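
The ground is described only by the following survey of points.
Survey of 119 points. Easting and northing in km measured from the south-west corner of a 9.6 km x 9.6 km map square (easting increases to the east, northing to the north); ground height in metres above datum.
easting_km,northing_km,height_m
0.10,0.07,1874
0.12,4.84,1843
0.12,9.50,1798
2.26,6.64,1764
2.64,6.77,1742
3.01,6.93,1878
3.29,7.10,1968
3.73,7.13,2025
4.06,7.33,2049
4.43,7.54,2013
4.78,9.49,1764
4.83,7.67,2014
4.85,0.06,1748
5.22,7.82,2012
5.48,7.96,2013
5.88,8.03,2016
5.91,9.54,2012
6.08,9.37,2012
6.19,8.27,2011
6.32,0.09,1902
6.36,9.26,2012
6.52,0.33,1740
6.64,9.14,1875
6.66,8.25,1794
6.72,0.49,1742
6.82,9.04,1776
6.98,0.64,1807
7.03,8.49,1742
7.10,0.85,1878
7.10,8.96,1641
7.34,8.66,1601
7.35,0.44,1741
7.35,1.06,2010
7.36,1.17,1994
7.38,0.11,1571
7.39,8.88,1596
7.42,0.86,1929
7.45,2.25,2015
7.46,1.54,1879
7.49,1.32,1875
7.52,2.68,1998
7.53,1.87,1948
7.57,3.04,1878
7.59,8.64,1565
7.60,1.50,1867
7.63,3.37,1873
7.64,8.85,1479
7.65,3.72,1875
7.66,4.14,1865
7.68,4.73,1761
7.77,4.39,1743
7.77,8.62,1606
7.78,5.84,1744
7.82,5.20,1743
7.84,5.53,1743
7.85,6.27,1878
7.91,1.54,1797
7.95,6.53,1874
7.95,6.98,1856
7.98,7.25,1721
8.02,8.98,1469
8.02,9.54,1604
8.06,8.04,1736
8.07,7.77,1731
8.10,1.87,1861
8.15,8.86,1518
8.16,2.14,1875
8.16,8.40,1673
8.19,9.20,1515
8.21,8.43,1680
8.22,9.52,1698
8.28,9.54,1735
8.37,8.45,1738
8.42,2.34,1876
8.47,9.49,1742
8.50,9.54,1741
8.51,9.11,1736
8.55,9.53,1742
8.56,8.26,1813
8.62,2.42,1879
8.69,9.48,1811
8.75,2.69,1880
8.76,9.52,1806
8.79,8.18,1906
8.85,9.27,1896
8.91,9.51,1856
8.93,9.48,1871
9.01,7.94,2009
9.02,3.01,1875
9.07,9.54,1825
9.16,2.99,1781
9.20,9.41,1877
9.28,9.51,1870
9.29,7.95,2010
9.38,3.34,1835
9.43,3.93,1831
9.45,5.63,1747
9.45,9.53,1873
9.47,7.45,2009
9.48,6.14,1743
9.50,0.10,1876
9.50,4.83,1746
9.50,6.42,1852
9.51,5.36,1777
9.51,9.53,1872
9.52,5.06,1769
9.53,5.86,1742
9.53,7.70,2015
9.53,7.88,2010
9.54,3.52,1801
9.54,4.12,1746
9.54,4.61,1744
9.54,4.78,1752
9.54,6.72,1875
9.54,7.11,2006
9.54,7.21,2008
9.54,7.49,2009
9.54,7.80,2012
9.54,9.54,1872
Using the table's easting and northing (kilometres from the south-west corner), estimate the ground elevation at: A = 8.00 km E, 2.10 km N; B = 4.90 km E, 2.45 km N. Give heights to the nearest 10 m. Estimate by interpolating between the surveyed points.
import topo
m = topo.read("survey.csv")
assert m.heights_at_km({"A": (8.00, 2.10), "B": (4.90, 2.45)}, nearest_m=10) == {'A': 1880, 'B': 1880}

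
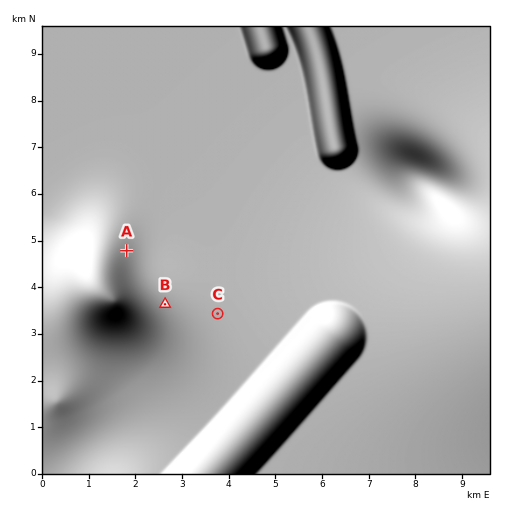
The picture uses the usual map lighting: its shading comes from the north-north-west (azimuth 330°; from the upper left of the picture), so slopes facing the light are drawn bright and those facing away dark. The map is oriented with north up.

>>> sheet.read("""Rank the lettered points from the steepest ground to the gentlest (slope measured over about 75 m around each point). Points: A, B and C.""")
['A', 'B', 'C']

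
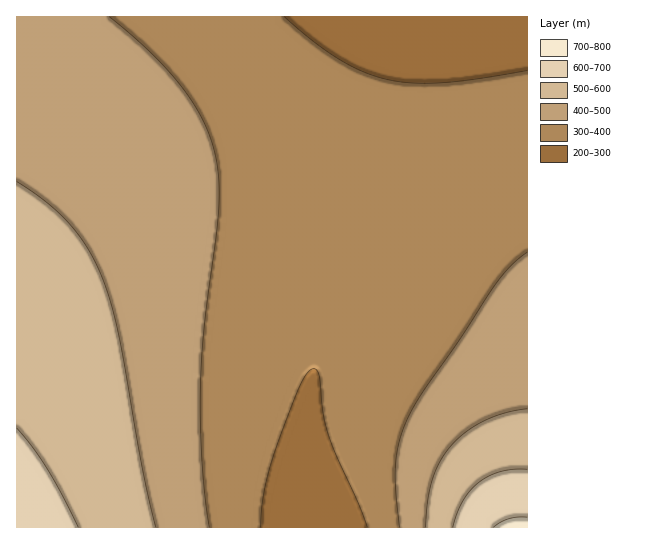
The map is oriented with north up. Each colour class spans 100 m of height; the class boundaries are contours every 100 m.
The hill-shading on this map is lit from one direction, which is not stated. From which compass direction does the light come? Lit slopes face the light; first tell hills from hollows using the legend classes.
S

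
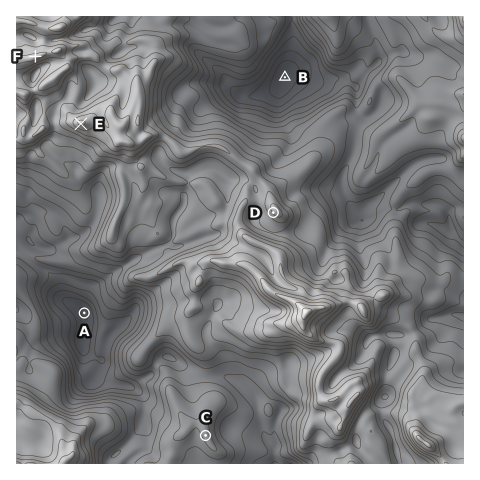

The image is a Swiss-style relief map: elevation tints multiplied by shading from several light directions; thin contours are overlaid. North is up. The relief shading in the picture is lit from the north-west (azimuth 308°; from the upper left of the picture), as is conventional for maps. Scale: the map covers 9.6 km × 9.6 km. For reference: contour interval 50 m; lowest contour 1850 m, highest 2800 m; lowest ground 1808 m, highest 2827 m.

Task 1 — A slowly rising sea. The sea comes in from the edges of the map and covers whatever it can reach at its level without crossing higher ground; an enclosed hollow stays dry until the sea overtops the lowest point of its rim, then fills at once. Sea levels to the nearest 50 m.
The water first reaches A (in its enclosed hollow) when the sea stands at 2100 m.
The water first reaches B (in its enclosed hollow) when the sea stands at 2000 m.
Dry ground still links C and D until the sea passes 2250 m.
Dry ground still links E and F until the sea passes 2500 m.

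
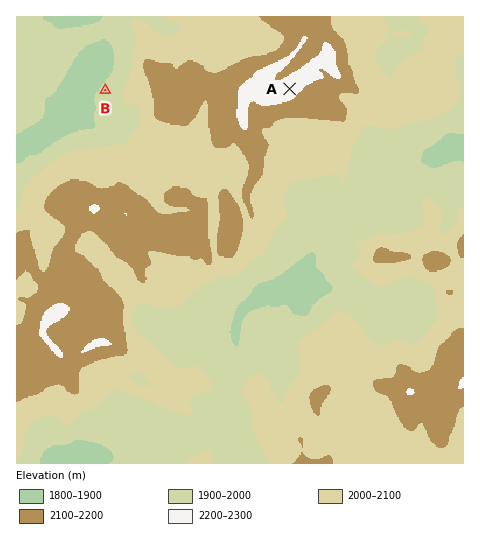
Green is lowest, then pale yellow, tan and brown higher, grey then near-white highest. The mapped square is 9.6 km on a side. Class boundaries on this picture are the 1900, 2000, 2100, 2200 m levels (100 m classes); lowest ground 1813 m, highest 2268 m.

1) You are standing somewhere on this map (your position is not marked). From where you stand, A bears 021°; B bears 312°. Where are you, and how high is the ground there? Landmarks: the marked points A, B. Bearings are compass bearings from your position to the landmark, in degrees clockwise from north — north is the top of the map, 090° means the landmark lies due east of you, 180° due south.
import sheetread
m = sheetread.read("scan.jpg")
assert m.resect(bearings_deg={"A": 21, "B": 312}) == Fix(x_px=242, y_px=213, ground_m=2100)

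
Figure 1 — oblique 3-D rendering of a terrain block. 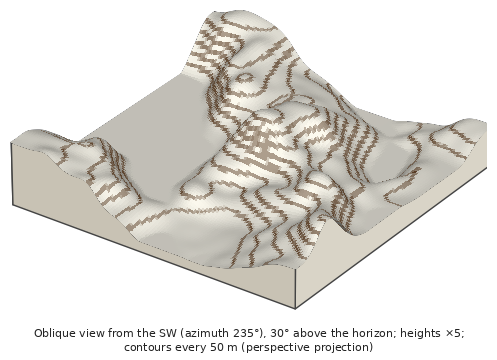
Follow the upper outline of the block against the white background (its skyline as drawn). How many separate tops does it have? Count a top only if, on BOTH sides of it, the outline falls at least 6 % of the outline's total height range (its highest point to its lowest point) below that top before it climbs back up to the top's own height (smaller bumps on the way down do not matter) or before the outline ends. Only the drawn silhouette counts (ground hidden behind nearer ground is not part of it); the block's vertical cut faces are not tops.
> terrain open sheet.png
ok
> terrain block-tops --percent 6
2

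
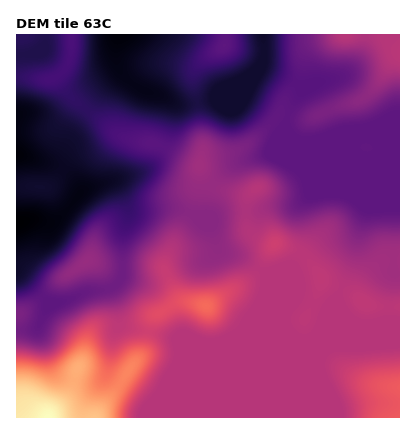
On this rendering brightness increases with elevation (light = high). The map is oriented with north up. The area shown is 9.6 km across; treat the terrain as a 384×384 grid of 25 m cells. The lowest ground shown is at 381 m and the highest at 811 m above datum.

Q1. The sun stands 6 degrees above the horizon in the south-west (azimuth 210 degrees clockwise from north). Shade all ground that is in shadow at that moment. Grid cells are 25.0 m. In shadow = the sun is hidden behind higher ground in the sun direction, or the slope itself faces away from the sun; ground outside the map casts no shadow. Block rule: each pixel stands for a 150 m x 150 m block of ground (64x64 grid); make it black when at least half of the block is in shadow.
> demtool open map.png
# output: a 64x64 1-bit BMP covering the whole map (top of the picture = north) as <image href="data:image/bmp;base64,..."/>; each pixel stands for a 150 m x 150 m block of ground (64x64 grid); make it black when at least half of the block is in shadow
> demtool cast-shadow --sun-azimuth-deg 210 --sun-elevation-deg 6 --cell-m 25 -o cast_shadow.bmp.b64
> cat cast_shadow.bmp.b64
<image width="64" height="64" href="data:image/bmp;base64,Qk0+AgAAAAAAAD4AAAAoAAAAQAAAAEAAAAABAAEAAAAAAAACAAATCwAAEwsAAAIAAAAAAAAA////AAAAAAAAAMAAAAAAAAAAAAAAAAAAAAAAAAAAAAAHAAAAAAAAAA8AAAAAAAAAPwAAAAAAAAD+AAAAAAAAAP4AAAAAAAAA/gAAAAAAAAD+BgAAAAAAAP8fAAAAAAAA/x8eAAAAAAD/Hx8AAAAAAP+PDwAAAAAAf4cAAAAAAAA/hwAAAAAAAB+aAAAAAAAAD/8AAAAAAAAH34AAAAAAAMHPgAAAAAAAwAeAA4AAAADAAYAPwAAAAGAAAB/AAAAAAAAAD+AAAAAAAAAH4AAAAAAAAABgAAAAAAAAAAAAAAAAAAAAAAAAAAABAAAAAAAAAAGAAAAAAAAAAAAAAAAAAAAAAAAADgAAAAAAAAAeAAAAAAAAAB8CAAAAAAAADw8AAAAAAAAHDwAAAAAAAAAAAAAAAAAAAAAAAAAAAAAAAAAAAAAAAHgAAAAAAAAB+AAAAAAAAAH4AAAAAAAAAPgAAAAAAAAAcAAAAAAAAAAAAAAAAAAAAAAAAAAAAAD4AAAAAAAAA/wAAAAAAAHD/gAAAAAAB+f+AAAAAAAf4/4AAAAAAD/B/gAAAAAAPwD8AAAAAAAAAHgAAAAAAAAAAAAAAAAAAAAAAAAAAAAAAAAAAAAAAAAAAAAAAAAAAAAAAAAAAAAAAAAAAAAAAAAAAAAAAAAAAAAAAAAAAAAAAAAAAAAAAAAAAAAAAA=="/>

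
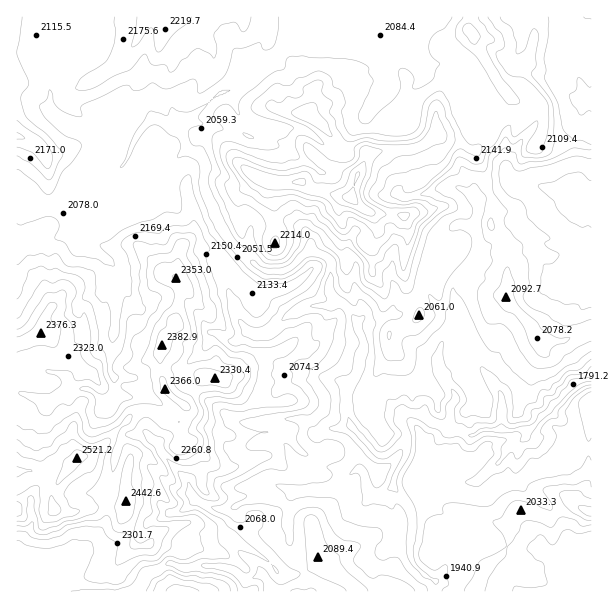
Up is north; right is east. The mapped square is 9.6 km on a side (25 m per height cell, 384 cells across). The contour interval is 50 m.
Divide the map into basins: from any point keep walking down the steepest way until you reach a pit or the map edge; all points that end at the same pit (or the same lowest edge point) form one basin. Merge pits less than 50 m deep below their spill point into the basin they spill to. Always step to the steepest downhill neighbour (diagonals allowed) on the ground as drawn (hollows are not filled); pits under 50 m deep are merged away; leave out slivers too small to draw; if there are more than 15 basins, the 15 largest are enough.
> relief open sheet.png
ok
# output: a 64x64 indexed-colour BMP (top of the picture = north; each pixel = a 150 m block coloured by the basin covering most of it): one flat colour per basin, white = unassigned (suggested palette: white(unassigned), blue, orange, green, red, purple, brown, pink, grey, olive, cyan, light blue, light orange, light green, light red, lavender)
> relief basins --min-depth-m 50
<image width="64" height="64" href="data:image/bmp;base64,Qk12CAAAAAAAAHYAAAAoAAAAQAAAAEAAAAABAAQAAAAAAAAIAAATCwAAEwsAABAAAAAAAAAA////ALR3HwAOf/8ALKAsACgn1gC9Z5QAS1aMAMJ34wB/f38AIr28AM++FwDox64AeLv/AIrfmACWmP8A1bDFABEREREREREREREVVVVVVVVVVVURERERERETMzMzMzMzERERERERERERERFVVVVVVVVVEREREREREREzMzMzMzMREREREREREREREVVVVVERVVERERERERERETMzMzMzMxERERERERERERERVVVVEREREREREREREREREzMzMzMzERERERERERERERVVVRERERERERERERERERERMzMzMzMREREREREREREVVVVRERERERERERERERERERETMzMzMxERERERERERERERERERERERERERERERERERERMzMzMzEREREREREREREREREREREREREREREREREREREzMzMzMRERERERERERERERERERERERERERERERERERETMxEzMxERERERERERERERERERERERERERERERERERERERERMxEREREREREREREREREREREREREREREREREREREREREREREREREREREREREREREREREREREREREREREREREREREREREREREREREREREREREREREREREREREREREREREREREREREREREREREREREREREREREREREREREREREREREREREREREREREREREREREREREREREREREREREREREREREREREREREREREREREREREREREREREREREREREREREREREREREREREREREREREREREREREREREREREREREREREREREREREREREREREREREREREREREREREREREREREREREREREREREREREREREREREREREREREREREREREREREREREREREREREREREREREREREREREREREREREREREREREREREREREREREREREREREREREREREREREREREREREREREREREREREREREREREREREREREREREREREREREREREREREREREREREREREREREREREREREREREREREREREREREREREREREREREREREREREREREREREREREREREREREREREREREREREREREREREREREREREREREREREREREREREREREREREREREREREREREREREREREREREREREREREREREREREREREREREREREREREREREREREREREREREREREREREREREREREREREREREREREREREREREREREREREREREREREREREREREREREREREREREREREREREREREREREREiIhEREREREREREREREREREREREREREREREREREREREiIiIhEREREREREREREREREREREREREREREREREREREiIiIiEREREREREREREREREREREREREREREREREREREiIiIiIRERERERERERERERERERERERERERERERERERESIiIiIhERERERERERERERERERERERERERERERERERESIiIiIiEREREREREREREREREREREREREREREREREREREiIiIiIRERERERERERERERERERERERERERERERERERESIiIiIhERERERERERERERERERERERERERERERERERERIiIiIiEREREREREREREREREREREREREREREREREREREiIiIiIREREREREREREREREREREREREREREREREREREiIiIiIhERERERERERERERERERERERERERERERERERESIiIiIiERERERERERERERERERERERERERERERERERESIiIiIiIRERERERERERERERERERERERERERERERERERIiIiIiIhEREREREREREREREREREREREREREREREREREiIiIiIiERERERERERERERERERERERERERERERERERESIiIiIiIRERERERERERERERERERERERERERERERERERIiIiIiIhERERERERERERERERERERERERERERERERERIiIiIiIiEREREREREREREREREREREREREREREREREREiIiIiIiIRERERERERERERERERERERERERERERERERESIiIiIiIhERERERERERERERERERERERERERERERERESIiIiIiIiEREREREREREREREREREREREREREREREREREiIiIiIiIRERERERERERERERERERERERERERERERERERIiIkRERBERERERERERERERERERERERERERERERERERESIiJEREERERERERERERERERERERERERERERERERERERIiIkREQRERERERERERERERERERERERERERERERERERESIiRERBERERERERERERERERERERERERERERERERERERIiREREEREREREREREREREREREREREREREREREREREREiREREQRERERERERERERERERERERERERERERERERERERRERERBERERERERERERERERERERERERERERERERERERFEREREERERERERERERERERERERERERERERERERERERERREREQRERERERERERERERERERERERERERERERERERERFERERBEREREREREREREREREREREREREREREREREREREUREREERERERERERERERERERERERERERERERERERERERFEREQREREREREREREREREREREREREREREREREREREREURERBERERERERERERERERERERERERERERERERERERERRERE"/>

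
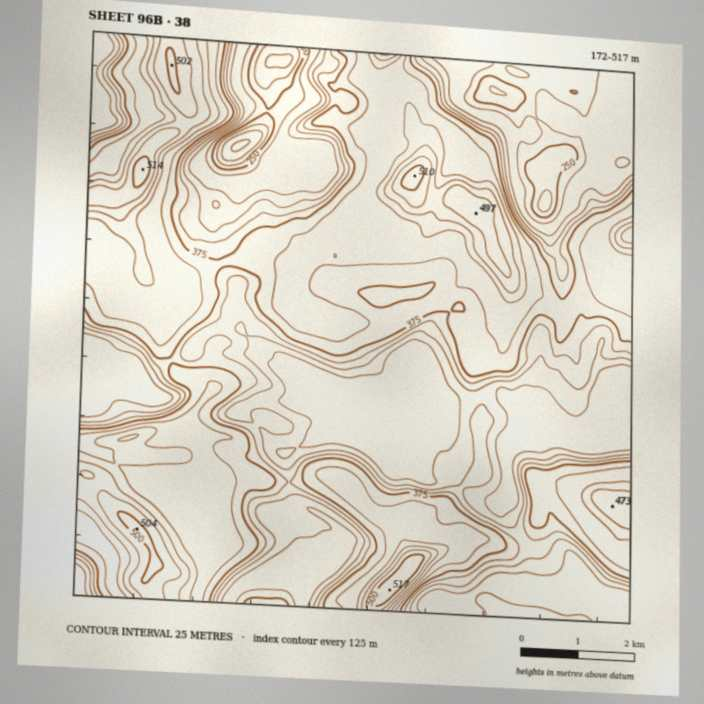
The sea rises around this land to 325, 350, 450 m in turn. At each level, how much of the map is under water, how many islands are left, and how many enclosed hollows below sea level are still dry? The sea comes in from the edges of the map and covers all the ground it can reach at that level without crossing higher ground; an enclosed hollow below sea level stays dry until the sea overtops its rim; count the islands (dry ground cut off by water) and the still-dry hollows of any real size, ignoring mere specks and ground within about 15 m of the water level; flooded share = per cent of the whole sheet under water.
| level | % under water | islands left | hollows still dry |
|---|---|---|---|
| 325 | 36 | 0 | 0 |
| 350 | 44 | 0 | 0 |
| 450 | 92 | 1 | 0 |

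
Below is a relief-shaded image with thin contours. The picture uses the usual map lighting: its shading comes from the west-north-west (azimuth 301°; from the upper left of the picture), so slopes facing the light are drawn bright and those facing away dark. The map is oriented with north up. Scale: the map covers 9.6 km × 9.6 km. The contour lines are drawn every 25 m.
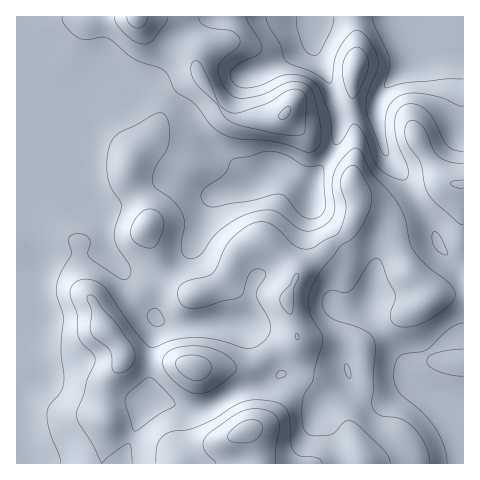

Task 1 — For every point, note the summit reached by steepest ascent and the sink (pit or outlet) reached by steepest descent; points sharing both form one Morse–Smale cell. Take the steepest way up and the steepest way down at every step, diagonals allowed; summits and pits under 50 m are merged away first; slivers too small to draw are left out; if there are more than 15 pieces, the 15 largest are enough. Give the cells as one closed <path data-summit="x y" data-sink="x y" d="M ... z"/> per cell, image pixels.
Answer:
<path data-summit="246 431" data-sink="414 17" d="M463 16l-148 1-1 30 16 34 9 29 1 13-4 22-22 34-5 15-4-6-12-10-15-8-8 2-12 8-8-1-20-19-26-20-15-24-10-10-20-13-15-6-11 1-17 10-18 4-14 13-3 4-1 55-24-12-22-21-9-4-9 1 1 326 447-1z"/><path data-summit="137 17" data-sink="414 17" d="M314 16l-297 0-1 121 18 4 22 21 22 10 3-53 6-9 11-8 18-4 17-10 11-1 15 6 20 13 10 10 15 24 26 20 20 19 8 1 12-8 8-2 15 8 12 10 4 6 5-15 22-34 4-22-1-13-9-29-16-34z"/><path data-summit="193 367" data-sink="414 17" d="M158 319l-2 1-7 41 1 39 14 1 23 8 15 0 16-7 19-12 30-8 14-8-5-12-13-19-18-15-24-5-34 2-16-1z"/>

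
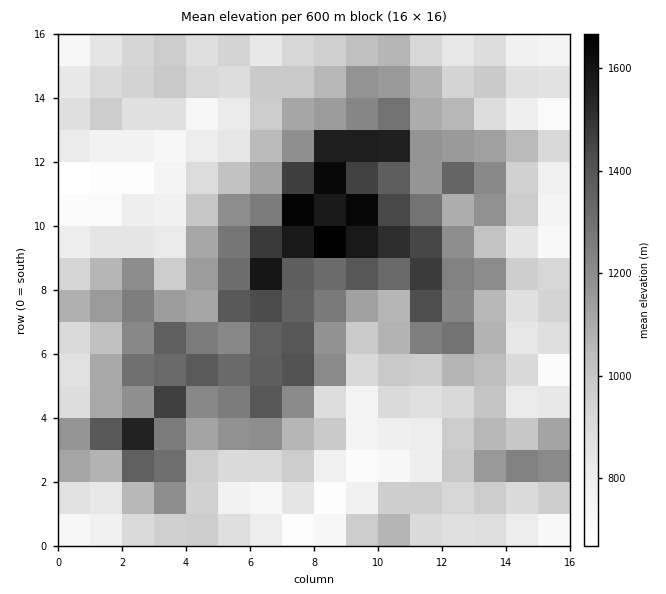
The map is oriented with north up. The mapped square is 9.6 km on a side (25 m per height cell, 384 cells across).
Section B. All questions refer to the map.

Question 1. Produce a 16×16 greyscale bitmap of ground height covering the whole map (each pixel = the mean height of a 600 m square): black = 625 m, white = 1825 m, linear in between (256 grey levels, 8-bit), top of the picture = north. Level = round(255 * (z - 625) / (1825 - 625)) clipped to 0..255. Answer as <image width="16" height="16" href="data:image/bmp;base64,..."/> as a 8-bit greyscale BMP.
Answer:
<image width="16" height="16" href="data:image/bmp;base64,Qk02BQAAAAAAADYEAAAoAAAAEAAAABAAAAABAAgAAAAAAAABAAATCwAAEwsAAAABAAAAAAAAAAAAAAEBAQACAgIAAwMDAAQEBAAFBQUABgYGAAcHBwAICAgACQkJAAoKCgALCwsADAwMAA0NDQAODg4ADw8PABAQEAAREREAEhISABMTEwAUFBQAFRUVABYWFgAXFxcAGBgYABkZGQAaGhoAGxsbABwcHAAdHR0AHh4eAB8fHwAgICAAISEhACIiIgAjIyMAJCQkACUlJQAmJiYAJycnACgoKAApKSkAKioqACsrKwAsLCwALS0tAC4uLgAvLy8AMDAwADExMQAyMjIAMzMzADQ0NAA1NTUANjY2ADc3NwA4ODgAOTk5ADo6OgA7OzsAPDw8AD09PQA+Pj4APz8/AEBAQABBQUEAQkJCAENDQwBEREQARUVFAEZGRgBHR0cASEhIAElJSQBKSkoAS0tLAExMTABNTU0ATk5OAE9PTwBQUFAAUVFRAFJSUgBTU1MAVFRUAFVVVQBWVlYAV1dXAFhYWABZWVkAWlpaAFtbWwBcXFwAXV1dAF5eXgBfX18AYGBgAGFhYQBiYmIAY2NjAGRkZABlZWUAZmZmAGdnZwBoaGgAaWlpAGpqagBra2sAbGxsAG1tbQBubm4Ab29vAHBwcABxcXEAcnJyAHNzcwB0dHQAdXV1AHZ2dgB3d3cAeHh4AHl5eQB6enoAe3t7AHx8fAB9fX0Afn5+AH9/fwCAgIAAgYGBAIKCggCDg4MAhISEAIWFhQCGhoYAh4eHAIiIiACJiYkAioqKAIuLiwCMjIwAjY2NAI6OjgCPj48AkJCQAJGRkQCSkpIAk5OTAJSUlACVlZUAlpaWAJeXlwCYmJgAmZmZAJqamgCbm5sAnJycAJ2dnQCenp4An5+fAKCgoAChoaEAoqKiAKOjowCkpKQApaWlAKampgCnp6cAqKioAKmpqQCqqqoAq6urAKysrACtra0Arq6uAK+vrwCwsLAAsbGxALKysgCzs7MAtLS0ALW1tQC2trYAt7e3ALi4uAC5ubkAurq6ALu7uwC8vLwAvb29AL6+vgC/v78AwMDAAMHBwQDCwsIAw8PDAMTExADFxcUAxsbGAMfHxwDIyMgAycnJAMrKygDLy8sAzMzMAM3NzQDOzs4Az8/PANDQ0ADR0dEA0tLSANPT0wDU1NQA1dXVANbW1gDX19cA2NjYANnZ2QDa2toA29vbANzc3ADd3d0A3t7eAN/f3wDg4OAA4eHhAOLi4gDj4+MA5OTkAOXl5QDm5uYA5+fnAOjo6ADp6ekA6urqAOvr6wDs7OwA7e3tAO7u7gDv7+8A8PDwAPHx8QDy8vIA8/PzAPT09AD19fUA9vb2APf39wD4+PgA+fn5APr6+gD7+/sA/Pz8AP39/QD+/v4A////ABYiPUdJNycOFkpePTU4KBU1LVt6RR8XMQwiSElASj1IaF+dkUk9PEkjDxgmTnGCfHSixIdqd3pdTB0kJ0pcT2k5Z3iyfoejezkdPTY+USotNWeQlaKVnqd8PkxJXlg+ET1Wfp2HfpykdktfhY1fLjhhb4ZuaaKrmolsXqt/XDZDQl16SW+SzZ6UpJa1gntIQCcwMStni7bL3cu+r3hSMBUPECYhUHqI2svYrY5jd0kbCQwNGztUarPXsZ50mH1FIikgHxcnL1p4xsjGdHBsWj03SjU2GStKaG9/jmRdOCQRLD1ETD46TE1cdXFeQks1MxYxQUo3Qy0/R1VdQC06Ih0="/>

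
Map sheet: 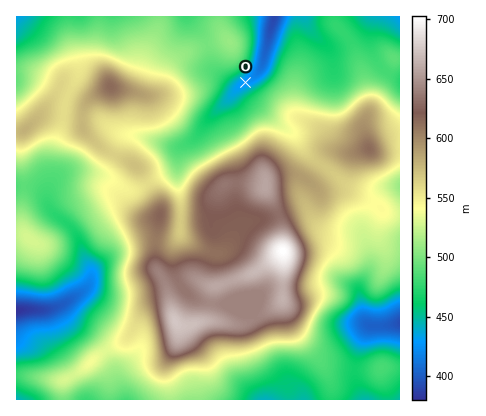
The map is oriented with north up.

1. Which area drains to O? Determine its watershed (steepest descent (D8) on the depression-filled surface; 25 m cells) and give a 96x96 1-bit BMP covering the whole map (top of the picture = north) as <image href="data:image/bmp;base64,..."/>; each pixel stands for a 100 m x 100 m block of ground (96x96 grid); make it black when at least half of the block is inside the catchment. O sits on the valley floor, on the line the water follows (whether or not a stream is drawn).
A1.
<image width="96" height="96" href="data:image/bmp;base64,Qk2+BAAAAAAAAD4AAAAoAAAAYAAAAGAAAAABAAEAAAAAAIAEAAATCwAAEwsAAAIAAAAAAAAA////AAAAAAAAAAAAAAAAAAAAAAAAAAAAAAAAAAAAAAAAAAAAAAAAAAAAAAAAAAAAAAAAAAAAAAAAAAAAAAAAAAAAAAAAAAAAAAAAAAAAAAAAAAAAAAAAAAAAAAAAAAAAAAAAAAAAAAAAAAAAAAAAAAAAAAAAAAAAAAAAAAAAAAAAAAAAAAAAAAAAAAAAAAAAAAAAAAAAAAAAAAAAAAAAAAAAAAAAAAAAAAAAAAAAAAAAAAAAAAAAAAAAAAAAAAAAAAAAAAAAAAAAAAAAAAAAAAAAAAAAAAAAAAAAAAAAAAAAAAAAAGAAAAAAAAAAAAAAAP4AAAAAAAAAAAAAAf+AAAAAAAAAAAAAAf+AAAAAAAAAAAAAAf+AAAAAAAAAAAAAAf+AAAAAAAAAAAAAA/+AAAAAAAAAAAAAA/+AAAAAAAAAAAAAA/+AAAAAAAAAAAAAA/+AAAAAAAAAAAAAB//AAAAAAAAAAAAAB//4AAAAAAAAAAAAD///AAAAAAAAAAAAD///4AAAAAAAAAAAH///+AAAAAAAAAAAH////AAAAAAAAAAAH////gAAAAAAAAAAH////wAAAAAAAAAAH////4AAAAAAAAAAH////8AAAAAAAAAAH////8AAAAAAAAAAH////8AAAAAAAAAAH////8AAAAAAAAAAH////8AAAAAAAAAAH////8AAAAAAAAAAH////8AAAAAAAAAAD////8AAAAAAAAAAD////8AAAAAAAAAAD////8AAAAAAAAAAD////4AAAAAAAAAAD////4AAAAAAAAAAD////wAAAAAAAAAAH////gAAAAAAAAAAH////gAAAAAAAAAAP////AAAAAAAAAAAf////AAAAAAAAAAAf////gAAAAAAAAAA/////gCAAAAAAAAB///////AAAAAAAAB///////gAAAAAAAD///////wAAAAAAAP///////wAAAAAAA////////4AAAAAAD////////8AAAAAAP/////////AAAAAAf////////+AAAAAA/////////8AAAAAB/////////4AAAAAD/////////wAAAAAH/////////gAAAAAH/////////AAAAAAP///////8+AAAAAAP///////4AAAAAAAH///////wAAAAAAAH///////gAAAAAAAH///////AAAAAAAAD//////+AAAAAAAAB//////8AAAAAAAAA/+H///4AAAAAAAAAPAD///wAAAAAAAAAAAB///gAAAAAAAAAAAA///gAAAAAAAAAAAA///AAAAAAAAAAAAA//+AAAAAAAAAAAAA//8AAAAAAAAAAAAAf/8AAAAAAAAAAAAAP/8AAAAAAAAAAAAAH/8AAAAAAAAAAAAAD/8AAAAAAAAAAAAAA/8AAAAAAAAAAAAAAH8AAAAAAAAAAAAAAAYAAAAAAAAAAAAAAAAAAAAAAAAAAAAAAAAAAAAAAAAAAAAAAAAAAAAAAAAAAAAAAAAAAAAAAAAAAAAAAAAAAAAAAAAAAAAAAAAAAAAAAA="/>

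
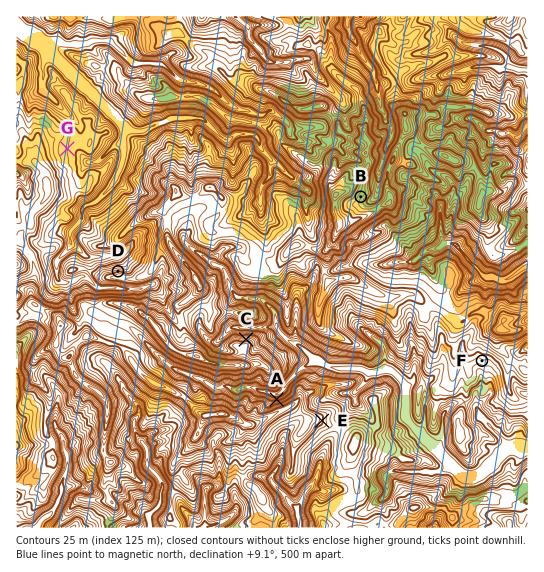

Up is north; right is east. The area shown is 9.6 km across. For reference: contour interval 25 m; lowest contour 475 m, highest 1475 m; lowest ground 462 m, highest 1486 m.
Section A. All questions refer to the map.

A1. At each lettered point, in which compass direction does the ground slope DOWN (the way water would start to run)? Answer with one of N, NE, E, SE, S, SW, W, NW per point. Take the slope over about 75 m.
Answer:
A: N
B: SE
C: N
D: N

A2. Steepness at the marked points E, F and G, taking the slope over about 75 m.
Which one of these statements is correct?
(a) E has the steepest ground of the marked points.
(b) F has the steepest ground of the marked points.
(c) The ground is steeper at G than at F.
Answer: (a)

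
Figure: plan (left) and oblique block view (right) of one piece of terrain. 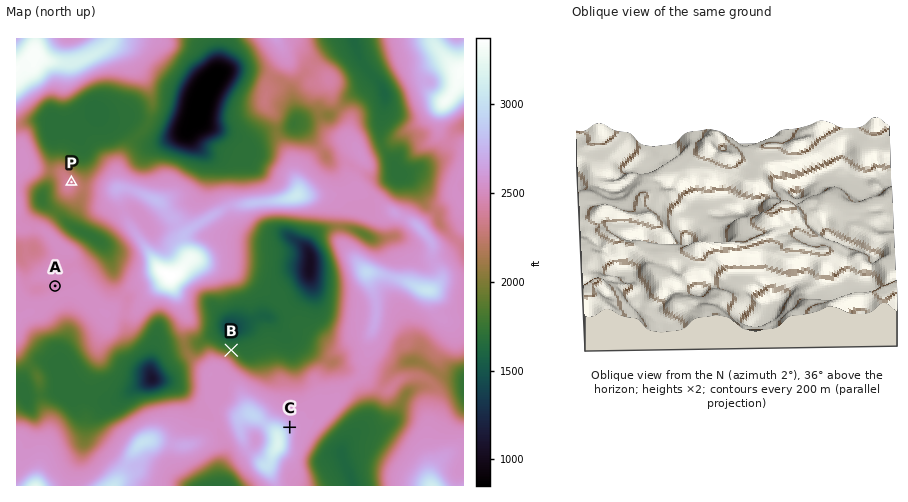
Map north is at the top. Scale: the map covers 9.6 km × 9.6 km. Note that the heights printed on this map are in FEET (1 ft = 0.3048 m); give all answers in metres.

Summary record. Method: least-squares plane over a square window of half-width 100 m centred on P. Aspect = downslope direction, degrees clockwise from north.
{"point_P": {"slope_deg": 10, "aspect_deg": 52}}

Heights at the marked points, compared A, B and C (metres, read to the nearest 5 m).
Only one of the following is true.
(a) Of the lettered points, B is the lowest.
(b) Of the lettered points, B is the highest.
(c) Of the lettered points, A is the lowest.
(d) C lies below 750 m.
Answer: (a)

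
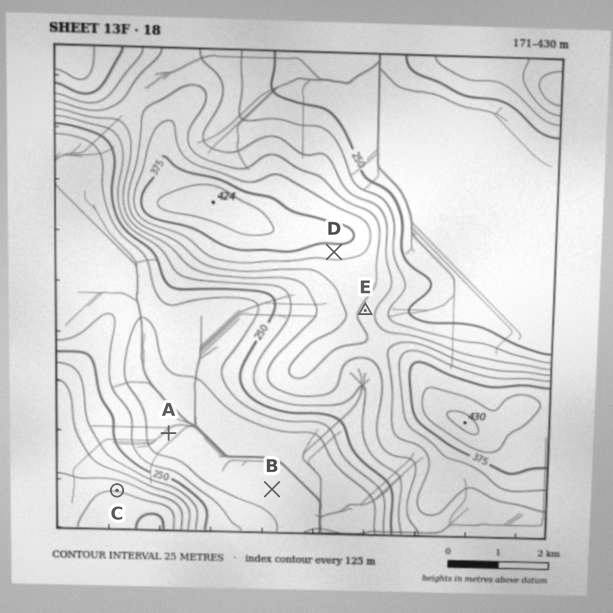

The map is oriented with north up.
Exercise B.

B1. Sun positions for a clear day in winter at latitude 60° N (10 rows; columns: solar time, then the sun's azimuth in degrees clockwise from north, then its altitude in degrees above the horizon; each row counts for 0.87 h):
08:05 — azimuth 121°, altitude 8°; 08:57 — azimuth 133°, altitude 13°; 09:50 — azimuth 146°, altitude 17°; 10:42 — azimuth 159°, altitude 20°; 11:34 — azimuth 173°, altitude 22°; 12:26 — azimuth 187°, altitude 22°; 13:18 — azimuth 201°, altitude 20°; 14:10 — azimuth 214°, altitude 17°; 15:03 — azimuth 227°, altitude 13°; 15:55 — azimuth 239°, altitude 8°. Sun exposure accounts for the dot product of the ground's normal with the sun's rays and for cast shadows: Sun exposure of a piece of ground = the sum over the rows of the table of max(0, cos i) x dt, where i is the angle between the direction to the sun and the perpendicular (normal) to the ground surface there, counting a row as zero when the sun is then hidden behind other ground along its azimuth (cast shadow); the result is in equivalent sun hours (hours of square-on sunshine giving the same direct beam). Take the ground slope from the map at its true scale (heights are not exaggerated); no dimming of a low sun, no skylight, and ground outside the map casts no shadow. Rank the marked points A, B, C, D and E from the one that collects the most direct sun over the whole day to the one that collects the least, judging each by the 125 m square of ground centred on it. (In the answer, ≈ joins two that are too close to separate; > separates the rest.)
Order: D > E ≈ A ≈ B > C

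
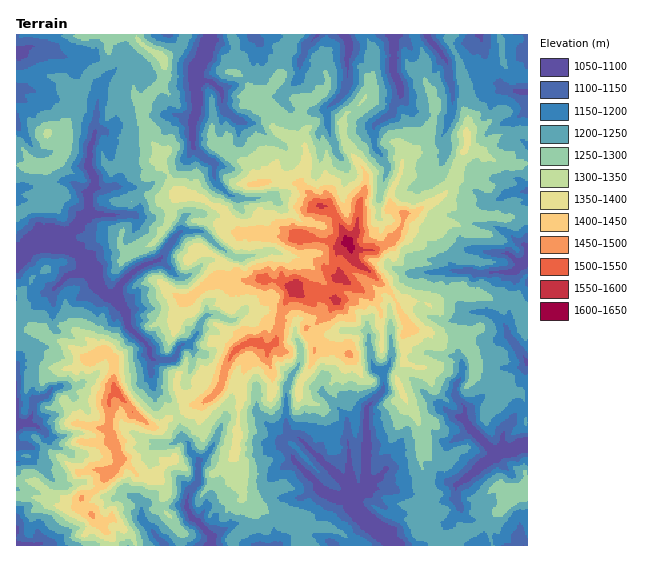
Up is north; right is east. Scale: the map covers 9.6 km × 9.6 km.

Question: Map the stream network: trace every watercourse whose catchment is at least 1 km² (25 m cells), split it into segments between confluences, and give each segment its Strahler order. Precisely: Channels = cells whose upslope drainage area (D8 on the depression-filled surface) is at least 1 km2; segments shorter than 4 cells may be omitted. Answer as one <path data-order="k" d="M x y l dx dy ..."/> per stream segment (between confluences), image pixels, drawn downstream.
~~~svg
<path data-order="1" d="M23 545l-6 0"/><path data-order="1" d="M142 515l0 5 11 11 2 5 10 9"/><path data-order="3" d="M354 505l39 39 0 1"/><path data-order="2" d="M349 499l5 6"/><path data-order="1" d="M455 496l0-8 2-3 4-4 4-1 6-7 2 0 9-9 8-4 5-5 0-2 3-1"/><path data-order="2" d="M365 491l-11 9 0 5"/><path data-order="1" d="M369 487l-4 4"/><path data-order="2" d="M347 485l0 3 2 1 0 10"/><path data-order="2" d="M198 463l0 18-1 3-8 8 0 4-2 1 0 12 4 8 3 3 4 1 13 15 0 5-1 2 0 2 1 0"/><path data-order="2" d="M498 452l3 0 1-1 9 0 10-6 5 0 1-1"/><path data-order="1" d="M282 445l11 11 1 4 27 27 2 4 14 6 10 0 2 2"/><path data-order="1" d="M162 444l11 0 6-5 6 0 4 4 0 8 9 8 0 4"/><path data-order="1" d="M214 443l-4 8-12 12"/><path data-order="1" d="M349 443l0 36-2 1 0 5"/><path data-order="1" d="M43 431l-8-6-12-1"/><path data-order="2" d="M23 424l-4 0-2 3"/><path data-order="1" d="M61 387l-8 1-8 9-6 0-6 4 0 14-6 8-2 0-2 1"/><path data-order="1" d="M455 385l0 11 2 3 8 8 0 8-2 1 0 4 6 5 0 2 24 24 5 1"/><path data-order="2" d="M383 375l0 14-1 3-15 15-1 2 0 79-1 3"/><path data-order="1" d="M151 371l-1-2 1-10"/><path data-order="1" d="M295 371l-4 4-1 6-4 7 0 40 1 1 0 3 2 3 2 1 6 0 21 21 1 0 0 2 24 24 4 2"/><path data-order="1" d="M385 371l-2 1 0 3"/><path data-order="2" d="M151 359l-2-7 0-5-20-20-2-3 0-5-1-2 0-5-15-16"/><path data-order="1" d="M367 332l2 1 0 12 1 2 0 5 1 1 0 10 2 1 0 3 4 4 2 0 4 4"/><path data-order="1" d="M238 317l-3 3-8 0-10-5-8 0-3 1-7 8-2 11-3 4-5 5-6 0-2 1-7 14-3 1-18 0-2-1"/><path data-order="1" d="M487 312l8 4 11 11 1 2 0 6 15 18 1 4 4 6"/><path data-order="2" d="M111 296l-2 0-10-8-4-8 0-3-2-4 0-4-2-2-6-7"/><path data-order="1" d="M57 287l12-12 10-2 4-4 0-2 2-2 0-5"/><path data-order="1" d="M438 272l4 0 1-1 28 0 4 2 15 0 1-1 22 0 9-8 5-1"/><path data-order="2" d="M85 260l0-1-10-10-5-2-8-2-5-2-23 0"/><path data-order="1" d="M278 253l-4-2-5 0-7 2-4 0-5 3-18 1-17-10-15-15-2-1-19 0-8 6-15 23-9 3-1 1-3 0-13 8-14 13-2 8-3 3-3 0"/><path data-order="3" d="M34 243l-4 1-11 11-2 1"/><path data-order="2" d="M89 215l-8 6-10 11-2 1-8 0-7 3-11 0-9 7"/><path data-order="1" d="M101 215l-12 0"/><path data-order="1" d="M274 196l-8 0-1 1-7 0-1 2-18 0-1-2-9-2-12-12-3-6 0-13-3-3-6-2-12-12 0-26 4-9 0-32"/><path data-order="1" d="M387 168l-1-4-4-4 0-4-1-3-7-8 0-20 4-4 11-5 4-4 2-9 6-6 0-10-7-12 0-40"/><path data-order="1" d="M445 153l1-1 0-5-5-6 0-4 2-2 4-8 2-8 2-4 0-6 2-1 0-20-2-1 0-4-2-4 0-10-2-1 0-5-5-7-1-4-14-15 0-2"/><path data-order="1" d="M330 135l-1-2 0-12-3-6 0-6 17-16 3-5 0-4 1-1 0-27 2-1 0-14-4-6"/><path data-order="2" d="M95 132l-1 1 0 6-1 1 0 3-3 4 0 10-1 2 0 9 4 5 0 3 1 1 0 8-5 8 0 22"/><path data-order="1" d="M102 131l-5 0-2 1"/><path data-order="1" d="M238 120l-5-3-10-9-1-3 0-12-1-2-8-8-3-2-12 0-1-1"/><path data-order="1" d="M102 84l-4 4 1 11-2 4-2 29"/><path data-order="2" d="M197 80l0-11 8-13 0-4 2-5 0-4 2-2 1-6"/><path data-order="1" d="M301 60l4-7 0-6 13-12"/><path data-order="1" d="M37 47l-8 0-6 4-5 0-1 1"/>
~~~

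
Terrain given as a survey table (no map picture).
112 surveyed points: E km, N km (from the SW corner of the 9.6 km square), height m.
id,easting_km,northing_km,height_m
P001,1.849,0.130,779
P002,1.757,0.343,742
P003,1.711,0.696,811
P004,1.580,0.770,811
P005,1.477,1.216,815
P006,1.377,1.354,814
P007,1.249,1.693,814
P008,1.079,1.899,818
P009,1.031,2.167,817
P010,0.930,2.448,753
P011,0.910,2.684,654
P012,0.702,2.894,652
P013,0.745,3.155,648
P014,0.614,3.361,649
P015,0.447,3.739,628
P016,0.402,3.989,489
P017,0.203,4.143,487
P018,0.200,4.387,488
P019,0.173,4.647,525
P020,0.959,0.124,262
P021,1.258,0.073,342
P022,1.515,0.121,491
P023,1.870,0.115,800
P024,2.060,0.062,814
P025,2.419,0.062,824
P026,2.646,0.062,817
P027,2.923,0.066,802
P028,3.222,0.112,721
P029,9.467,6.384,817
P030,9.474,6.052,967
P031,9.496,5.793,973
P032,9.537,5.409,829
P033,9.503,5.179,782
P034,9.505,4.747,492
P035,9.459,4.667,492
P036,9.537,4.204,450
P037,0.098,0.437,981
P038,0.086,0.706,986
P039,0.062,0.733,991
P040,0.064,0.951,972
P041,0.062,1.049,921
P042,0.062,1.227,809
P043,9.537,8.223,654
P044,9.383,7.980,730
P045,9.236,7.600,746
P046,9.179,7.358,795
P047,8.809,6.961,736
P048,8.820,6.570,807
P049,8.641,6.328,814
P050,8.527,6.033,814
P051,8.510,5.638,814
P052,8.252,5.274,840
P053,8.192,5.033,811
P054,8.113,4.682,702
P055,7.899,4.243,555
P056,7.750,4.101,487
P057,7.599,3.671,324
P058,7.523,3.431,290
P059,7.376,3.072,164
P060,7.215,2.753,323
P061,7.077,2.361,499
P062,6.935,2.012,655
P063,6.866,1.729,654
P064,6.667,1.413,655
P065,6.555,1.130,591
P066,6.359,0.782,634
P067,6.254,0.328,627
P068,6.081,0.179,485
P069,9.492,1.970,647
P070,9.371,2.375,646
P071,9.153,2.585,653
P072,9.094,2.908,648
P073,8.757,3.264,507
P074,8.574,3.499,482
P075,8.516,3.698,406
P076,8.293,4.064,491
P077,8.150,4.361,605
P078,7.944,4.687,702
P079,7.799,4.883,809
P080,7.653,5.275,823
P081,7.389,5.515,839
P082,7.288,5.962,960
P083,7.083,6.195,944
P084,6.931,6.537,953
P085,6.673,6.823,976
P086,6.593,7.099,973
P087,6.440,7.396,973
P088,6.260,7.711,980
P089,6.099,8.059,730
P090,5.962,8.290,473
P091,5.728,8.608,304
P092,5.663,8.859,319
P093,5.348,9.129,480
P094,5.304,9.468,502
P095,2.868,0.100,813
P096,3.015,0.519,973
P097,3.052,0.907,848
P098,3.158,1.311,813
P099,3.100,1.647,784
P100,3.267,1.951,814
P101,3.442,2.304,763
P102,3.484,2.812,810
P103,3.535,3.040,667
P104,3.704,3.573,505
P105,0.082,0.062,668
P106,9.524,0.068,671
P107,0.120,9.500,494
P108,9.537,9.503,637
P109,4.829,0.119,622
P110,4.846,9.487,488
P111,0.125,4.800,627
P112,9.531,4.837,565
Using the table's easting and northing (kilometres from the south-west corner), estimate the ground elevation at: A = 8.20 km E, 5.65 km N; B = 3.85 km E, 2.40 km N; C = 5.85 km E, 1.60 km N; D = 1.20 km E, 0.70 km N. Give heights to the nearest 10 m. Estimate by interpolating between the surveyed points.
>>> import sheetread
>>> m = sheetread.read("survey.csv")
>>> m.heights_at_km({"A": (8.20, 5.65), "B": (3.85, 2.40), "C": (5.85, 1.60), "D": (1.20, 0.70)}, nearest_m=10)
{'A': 970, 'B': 810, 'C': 740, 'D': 650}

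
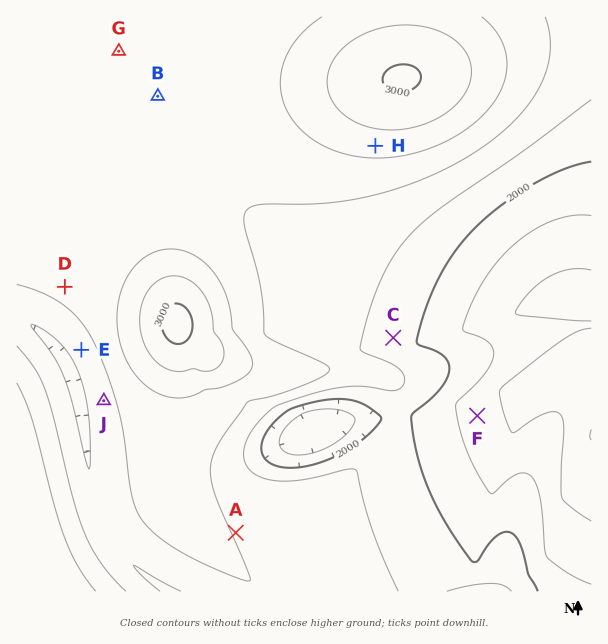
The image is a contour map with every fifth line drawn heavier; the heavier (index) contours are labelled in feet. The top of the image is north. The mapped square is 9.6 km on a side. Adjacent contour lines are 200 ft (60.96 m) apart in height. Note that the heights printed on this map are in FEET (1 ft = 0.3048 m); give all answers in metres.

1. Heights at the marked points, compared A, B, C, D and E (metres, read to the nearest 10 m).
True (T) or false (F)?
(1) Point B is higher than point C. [T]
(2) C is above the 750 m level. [F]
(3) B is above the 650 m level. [T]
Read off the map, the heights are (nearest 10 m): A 730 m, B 740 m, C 640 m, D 760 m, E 700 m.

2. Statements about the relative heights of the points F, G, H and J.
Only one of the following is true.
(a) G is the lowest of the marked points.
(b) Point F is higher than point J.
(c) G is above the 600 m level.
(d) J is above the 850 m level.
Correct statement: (c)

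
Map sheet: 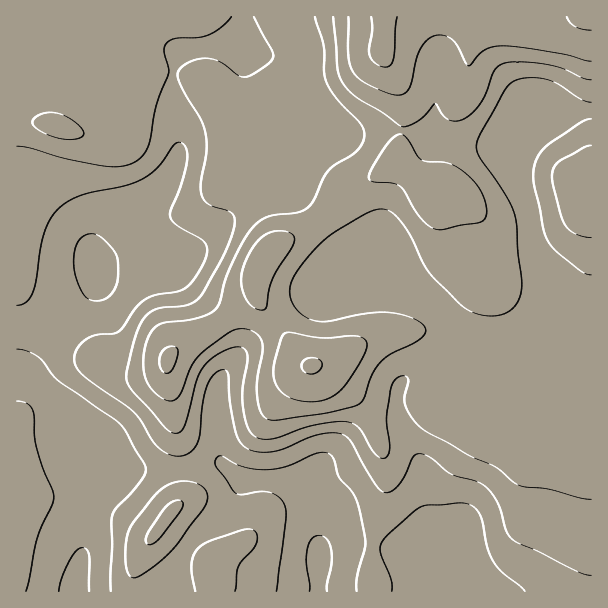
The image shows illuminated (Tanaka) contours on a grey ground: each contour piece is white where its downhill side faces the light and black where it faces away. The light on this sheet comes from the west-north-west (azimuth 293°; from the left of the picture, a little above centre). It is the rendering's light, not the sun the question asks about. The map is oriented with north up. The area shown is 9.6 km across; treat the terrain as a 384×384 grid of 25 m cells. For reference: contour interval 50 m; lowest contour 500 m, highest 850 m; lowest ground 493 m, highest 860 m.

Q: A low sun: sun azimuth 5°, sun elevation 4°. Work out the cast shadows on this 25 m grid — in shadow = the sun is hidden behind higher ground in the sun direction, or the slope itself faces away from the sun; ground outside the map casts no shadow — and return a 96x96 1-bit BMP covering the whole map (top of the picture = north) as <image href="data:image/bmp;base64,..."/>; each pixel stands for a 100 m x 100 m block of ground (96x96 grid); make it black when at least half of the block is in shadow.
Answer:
<image width="96" height="96" href="data:image/bmp;base64,Qk2+BAAAAAAAAD4AAAAoAAAAYAAAAGAAAAABAAEAAAAAAIAEAAATCwAAEwsAAAIAAAAAAAAA////AAAAAAAAAA/AAA/4AAAAP/gAAB/AAA/4AAAAf/4AAB/gAB/8AAA4f/8AAB/gAB/8AA/+//8AAA/gAB/8AB/+//8AAA/gAB/+AD////8AAAfwAB/+AD////gAAAPwAD//AD//f+AAAAH4AD//GD//f4AAAAB8AD///D//vgAAGAB8AD///z//gAAAGAA+AH///z//gAAAAAAfAP///z//wAAAAAAPA////z//wAAAAAACB////j//4AAAAA4AB////j//4AAAAB8AB////j//8AAAAD+AD////j///8AAAH/AD////j///8AAAH/wD////j///gAAAP/8H////j//4AAAAf///////D//wAAAB///////+H//wAAAD///////8H//AAAAH///////8H/8AAAAP//7////4H/wAAAAP//j////4H/AAAAAP//n////4H+AAAAAf//n////4HwAAAAAf///+H//wAAAAAAAf///+D//wAAAAAAA////+D//wAAAAAAA////+B//hwAAAAAA/////B//D4AAAAAB///v/B/+P8AAAAAB/wfP/gfgf+AAAAAA/gMP/gAAf+AAAAAA+AAP/wAAf/AAAAAAAAAP/wAAP/gAAAAAAAAH/4AAH/wDAADAAAAH/4AAD/wHgADAAAAD/8AAA/gPwADgAAAA/8AAAAAfwADgAAAAP8AAAAAf4ADAAAAAD8AAAAAf4AAAAAAAD8AAAAA/4AAAAAAAB4AAAAA/8AAAAAAAAwAAAAA/4A4AAAAAAAAAAAA/4B4AAAAAAAAAAAAHgD8AAAAAAAAAABgAAH8AAAAAAA4AADwAAH8AAAAAAB8AADwAAH8AAAAAAB+AAHwAAP8AfgAAAB/AAHwAAP8B/4B8AA/4AP4AAP8B/8D+AAf/AP4AAP8D/+H/AAH///8AAP8D/+P/gAB///+AAPwH/+P/wAA///+AAHgH//H/wAAf///AAAAH//AP4AAP///AAAAH//AD4AAH///AAAAH//gB4AAD///AAAAP//wA4AAB//kAAAAf//wAYAAA/8AAAAA///4AIAAAP4AAAAD///4AAAAAHwAAAAD///8AAAAABgAAAAD///8AAAAAAAAAAAD///8AAAAAAAAAAAD///8AAAAAwAAA+AD///8AAAAD8AAB/AD///AAAAAH+AAT/wD/+AAAAAAH/gA//8D/wAAMAAAP/wB///j/AAAcAAAP/4B///4AAAAcAAAf/8B///4AAAAcAAAf/8B///4AAAAIAAAf/8B///8AAAAAAAAf/+B///8AAAAAAAAf/8A///8AAAAAAAAf/8Af//8AAAAAAAAf/4AD//8AAAAAAAAf/4AD//8AAAAAAAAP/wAD//8AAAAAAAAH/gID//8AAAAAAAAB+AcD//8AAAAAAAAAAAcD//8AAAAAAAAAAA8H//8AAAAAAAAAAA8D//8AAAAAAAAAAAcD//8AAAAAAAAAAAAB//8AAAAAAAAAAAAA4AEAAAAAAAAAAAAAAAAAAAAAAAAAAAAAAAA="/>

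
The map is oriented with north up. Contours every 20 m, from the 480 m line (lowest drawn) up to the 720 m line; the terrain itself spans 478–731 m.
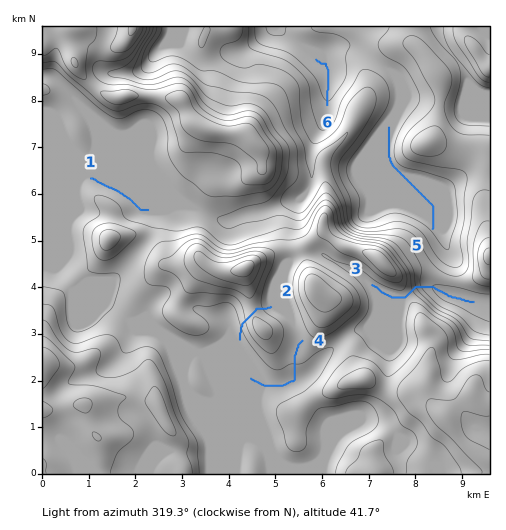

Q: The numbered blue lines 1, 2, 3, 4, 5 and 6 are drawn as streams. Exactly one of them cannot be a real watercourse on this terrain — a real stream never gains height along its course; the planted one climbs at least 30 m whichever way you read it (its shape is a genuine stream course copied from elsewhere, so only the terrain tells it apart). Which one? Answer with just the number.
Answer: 2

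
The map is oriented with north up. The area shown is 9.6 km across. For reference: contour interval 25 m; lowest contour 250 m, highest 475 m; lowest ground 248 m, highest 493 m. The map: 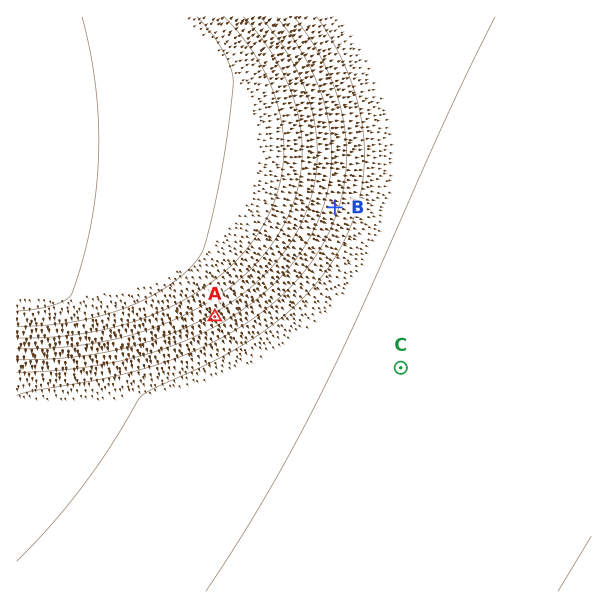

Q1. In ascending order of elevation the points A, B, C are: C B A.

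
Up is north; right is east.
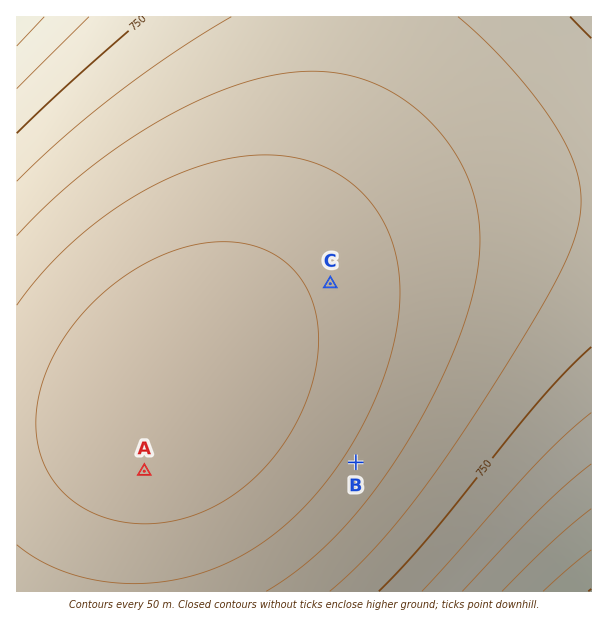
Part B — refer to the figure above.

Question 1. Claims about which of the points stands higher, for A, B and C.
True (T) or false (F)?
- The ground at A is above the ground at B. T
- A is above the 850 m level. T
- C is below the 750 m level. F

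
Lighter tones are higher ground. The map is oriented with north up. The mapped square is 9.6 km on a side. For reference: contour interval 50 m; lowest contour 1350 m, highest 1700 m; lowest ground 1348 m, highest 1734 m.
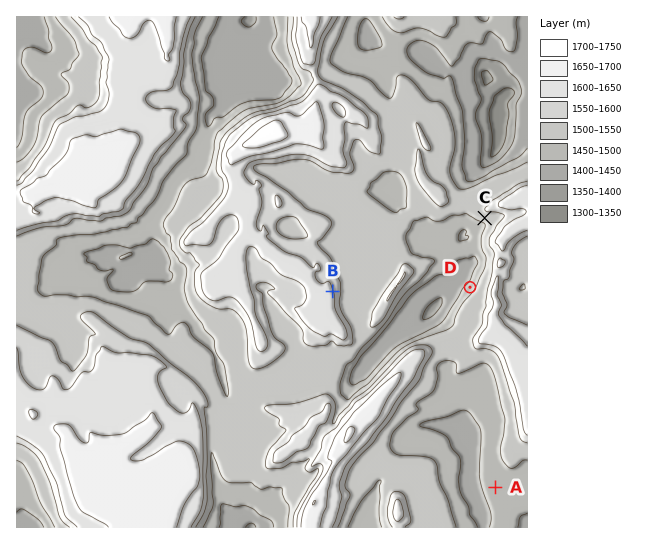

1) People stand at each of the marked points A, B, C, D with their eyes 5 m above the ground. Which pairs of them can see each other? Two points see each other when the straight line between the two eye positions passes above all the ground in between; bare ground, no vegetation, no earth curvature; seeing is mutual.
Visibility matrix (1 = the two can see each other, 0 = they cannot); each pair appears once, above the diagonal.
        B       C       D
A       0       0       0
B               1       0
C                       1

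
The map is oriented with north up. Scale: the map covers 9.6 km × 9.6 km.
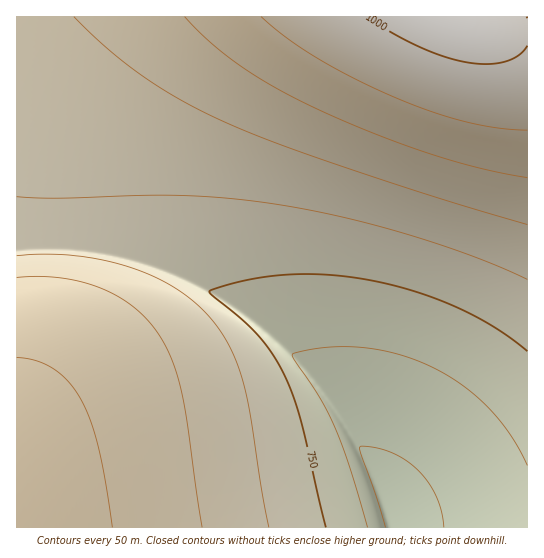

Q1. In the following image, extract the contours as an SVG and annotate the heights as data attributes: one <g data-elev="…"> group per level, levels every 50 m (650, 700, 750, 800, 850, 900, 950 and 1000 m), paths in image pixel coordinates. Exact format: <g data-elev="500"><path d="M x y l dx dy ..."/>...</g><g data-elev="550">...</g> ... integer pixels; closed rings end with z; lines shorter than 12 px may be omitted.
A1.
<g data-elev="650"><path d="M385 527l-9-32-15-42-2-4 2-3 14 2 16 4 14 8 13 10 11 13 7 14 5 14 3 16"/></g><g data-elev="700"><path d="M368 527l-18-59-13-37-16-32-27-40-2-4 2-2 33-6 36 1 35 6 33 13 31 18 26 22 22 27 17 31"/></g><g data-elev="750"><path d="M326 527l-25-107-8-25-9-21-12-20-14-19-18-17-29-24-1-3 37-11 40-5 42 0 42 5 44 12 43 16 37 20 32 23"/></g><g data-elev="800"><path d="M269 527l-8-38-11-76-8-34-6-18-8-18-10-16-11-13-16-15-19-13-21-11-25-9-27-7-29-4-29-1-24 2"/><path d="M17 197l40 1 85-3 43 1 48 3 49 6 63 13 66 17 64 22 52 22"/></g><g data-elev="850"><path d="M202 527l-15-106-6-32-11-34-15-26-12-14-14-12-15-9-17-7-19-6-20-3-20-2-21 1"/><path d="M74 17l34 32 34 26 37 24 42 21 50 21 71 25 97 32 88 27"/></g><g data-elev="900"><path d="M112 527l-7-48-7-33-8-27-9-20-12-17-16-13-17-8-19-4"/><path d="M185 17l25 25 31 24 34 21 41 22 57 24 57 21 51 14 46 10"/></g><g data-elev="950"><path d="M261 17l26 21 30 20 37 20 41 20 36 14 35 10 32 6 29 2"/></g><g data-elev="1000"><path d="M366 17l26 16 26 13 25 10 23 6 21 2 18-2 14-7 8-9"/></g>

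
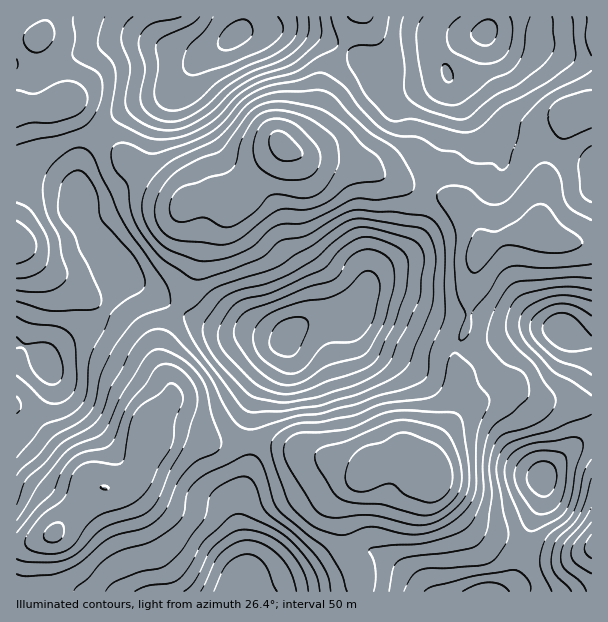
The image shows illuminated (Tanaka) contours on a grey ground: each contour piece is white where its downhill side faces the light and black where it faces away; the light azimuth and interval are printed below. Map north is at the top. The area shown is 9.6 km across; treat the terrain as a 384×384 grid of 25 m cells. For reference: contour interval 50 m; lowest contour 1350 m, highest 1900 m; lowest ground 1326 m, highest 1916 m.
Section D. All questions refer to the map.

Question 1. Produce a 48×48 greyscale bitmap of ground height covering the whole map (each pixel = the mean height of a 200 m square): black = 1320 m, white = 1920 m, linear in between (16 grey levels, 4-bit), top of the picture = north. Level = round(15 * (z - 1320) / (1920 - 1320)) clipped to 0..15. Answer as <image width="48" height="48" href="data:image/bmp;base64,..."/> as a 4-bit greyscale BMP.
<image width="48" height="48" href="data:image/bmp;base64,Qk32BAAAAAAAAHYAAAAoAAAAMAAAADAAAAABAAQAAAAAAIAEAAATCwAAEwsAABAAAAAAAAAAAAAAABEREQAiIiIAMzMzAERERABVVVUAZmZmAHd3dwCIiIgAmZmZAKqqqgC7u7sAzMzMAN3d3QDu7u4A////AJmZmId2ZmVTIRESNFZ4mIdlVEQzNEVniKqpmYh3d2ZUMhEiNFaImYdmVVVURFVoibu7qZiId3dlMiIjNWeJmId2ZmZmVVZ4mszMy6mIiIdlQyIzRniZiIiId3d2ZVZ4q83d3LqZmIh2VERFZ4mZmZmZmIh3ZVVnmrzd3MuqqZiHZVVWeJqqqqqrqpiHZURWeavN3czLupmHdmZ3mau7u7vMy6mHZUM0aJq83d3cy6mHdmZ4mrvMzMzd3cqXZDIjV4mrzd3dzKmHd2d5qrzN3d3e7tuXVDIjV4mrzd3dzLqYh3eJq7zd7u3u7tuXUyEjRniavMzM3LqpmIiJu8zd7u7u7tuXVCIjRmeJq7vM3cuqmZiavMzd3u7u7cuXZDMzRVZ4maq83duqqZmau8zM3d7u3cuYZlVERVZneJq83dy6qZiJqqu7vM3dzLuod3ZlVWVWZ4ms3dy6mYeIiZmaq7zMu7upiId2ZmVVVnirzdy6mHdmZ3eImaqqqrqpmIh3ZlVERXiavMy6mHZVVVZneImZmqqpmYh3ZlQzRWiaq8y6h2VDM0RVZneImaqpmYh2ZUMzRWeJq7updlQyIjNERWZ4iaqZmIdlVDMzRWeImqqXZUMhESMzNFZ3iamZiHZURDMzRWZ4mZmGVDIRARIiI0ZniZmYh2VDM0REVVZ3iYh2VDIRABIiIkVniZqYdlQyM0VVVVZneId2VDIhEREREjRmeJqYdlQzNFZmZmZmd3d2ZUMyIREREjRWeJqZh2VERWZ2ZmZmZnd3ZlREMyIiEiRWeJqph3ZlZoh3dmVVZneId2ZlVDMyIiNFeJqqmIh3d5iHdmVVZ3iJiId2ZVRDIiNFeJq6mZmZmamHdlVVZ4mZmZiHdmVDMjNFaJu7qqqqqqqXZlVWeJqqqqmYh3ZUM0RVaJu7u7u7u6mHZVVniau7u7qZiIdlVFVmeJq7u7u7u6mHZVZnmrzMzMuqmZh3Zmd3iaq7u7y7qph2VVZ4m8zMzdy7qqqYiIiImaqqqru6qYh2VVZ4m8zczd3MvMuqmZmZmqqpmquqmIh2VWeImrzMzd3Mzdy7qqqpmqqZmaqqmIh2ZWeJmqvMzN3d3d3Lu7qpmZmZiZqpmIh3ZniJmaq7zM3e7u3My7qpmZmIiJqpmIiHd3iZiJmqu83v/+3Mu6qZmIiIiJmZmIiIh4iIh3iJq83v/u3MuqmZiIiIiJmZmZmZiIh3ZmZnibzu7tzLqYiId3d4iImaqqqqmYd2VURWeKvd3Mu6mHd3ZmZniImqqqqqqphlVDM0V4q7u7qph3ZmVVVmd4iaq6qqqph1QzIzRXiaqqqZh2ZlRERVZniJmpmZqZh2UzIiNFZ4iJmId2ZlQzRFVWd4iYmZmYh2VDIiIjRWZ4iHd3ZlQzRERVZneJmZiIdmVDIhESI0Vnd3d3ZlQzMzNFVmeJqpiHdlQzIhEREiNFZ3d3ZUQzMiNFVmeJqpmHdlRDMyEQESI1Z3iHZUQzIiI1VmeJmpiHdmVURDIRESI1Z4iIZVRDMiI0VmeA=="/>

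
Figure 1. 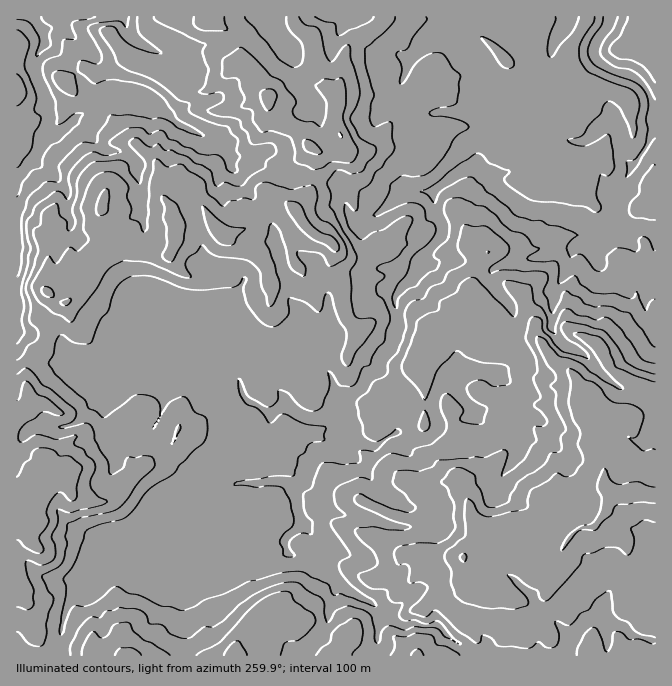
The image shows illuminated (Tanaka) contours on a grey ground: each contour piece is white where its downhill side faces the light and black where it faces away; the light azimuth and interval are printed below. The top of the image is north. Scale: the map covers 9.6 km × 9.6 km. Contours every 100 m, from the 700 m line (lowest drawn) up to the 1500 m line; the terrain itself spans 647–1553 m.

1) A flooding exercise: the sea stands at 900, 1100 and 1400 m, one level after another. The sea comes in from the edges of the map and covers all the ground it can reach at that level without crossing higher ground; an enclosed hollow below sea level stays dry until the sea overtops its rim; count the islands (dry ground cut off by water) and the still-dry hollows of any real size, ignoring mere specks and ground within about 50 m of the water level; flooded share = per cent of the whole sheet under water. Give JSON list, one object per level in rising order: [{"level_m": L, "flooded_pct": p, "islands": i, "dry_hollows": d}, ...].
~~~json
[{"level_m": 900, "flooded_pct": 17, "islands": 0, "dry_hollows": 0}, {"level_m": 1100, "flooded_pct": 51, "islands": 0, "dry_hollows": 0}, {"level_m": 1400, "flooded_pct": 93, "islands": 0, "dry_hollows": 0}]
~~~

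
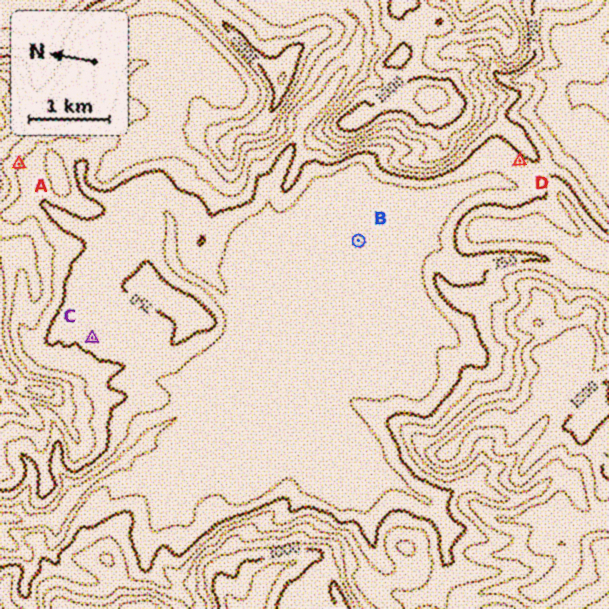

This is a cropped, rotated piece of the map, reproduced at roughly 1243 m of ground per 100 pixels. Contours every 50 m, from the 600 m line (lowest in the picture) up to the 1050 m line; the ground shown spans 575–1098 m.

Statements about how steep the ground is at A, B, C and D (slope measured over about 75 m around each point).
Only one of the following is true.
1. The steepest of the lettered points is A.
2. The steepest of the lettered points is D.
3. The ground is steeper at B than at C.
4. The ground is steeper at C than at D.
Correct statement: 1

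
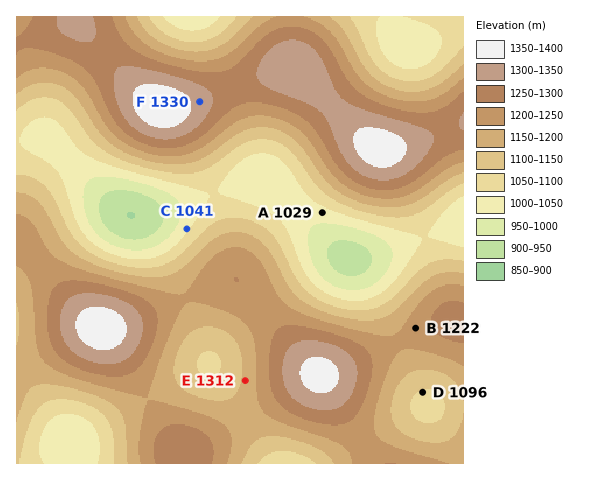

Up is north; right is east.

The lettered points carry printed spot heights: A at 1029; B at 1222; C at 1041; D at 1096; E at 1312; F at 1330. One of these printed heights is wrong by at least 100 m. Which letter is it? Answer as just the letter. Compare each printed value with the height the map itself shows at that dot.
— E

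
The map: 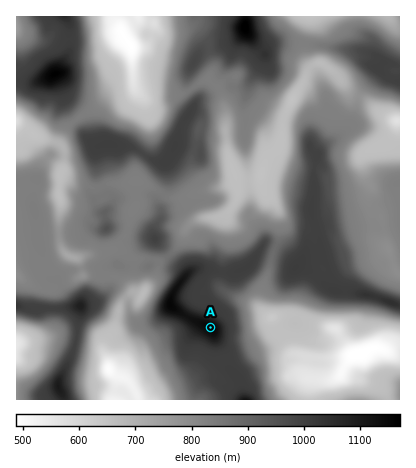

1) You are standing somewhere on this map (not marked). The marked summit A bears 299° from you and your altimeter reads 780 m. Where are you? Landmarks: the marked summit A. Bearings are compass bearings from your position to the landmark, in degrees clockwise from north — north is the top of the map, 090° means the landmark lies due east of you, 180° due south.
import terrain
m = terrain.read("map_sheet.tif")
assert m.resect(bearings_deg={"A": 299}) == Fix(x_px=265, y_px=358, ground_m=780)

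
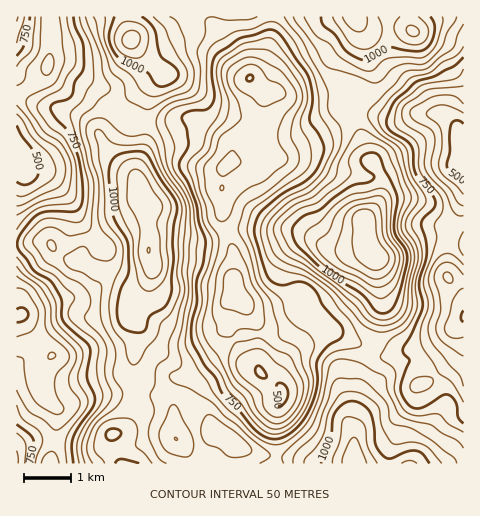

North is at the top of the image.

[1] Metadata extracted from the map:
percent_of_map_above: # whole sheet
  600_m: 86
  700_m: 70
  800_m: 53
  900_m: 31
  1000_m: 14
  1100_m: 4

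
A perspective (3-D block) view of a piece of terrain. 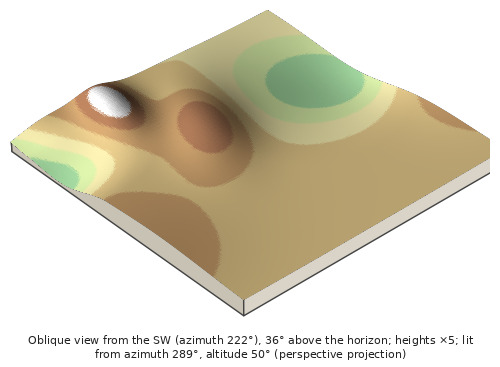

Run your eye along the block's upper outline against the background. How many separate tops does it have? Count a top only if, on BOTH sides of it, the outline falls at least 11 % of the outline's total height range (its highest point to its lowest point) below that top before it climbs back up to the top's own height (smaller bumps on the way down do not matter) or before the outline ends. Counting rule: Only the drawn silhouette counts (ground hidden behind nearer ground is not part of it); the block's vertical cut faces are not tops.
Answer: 1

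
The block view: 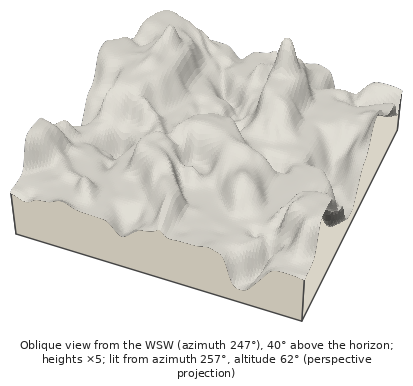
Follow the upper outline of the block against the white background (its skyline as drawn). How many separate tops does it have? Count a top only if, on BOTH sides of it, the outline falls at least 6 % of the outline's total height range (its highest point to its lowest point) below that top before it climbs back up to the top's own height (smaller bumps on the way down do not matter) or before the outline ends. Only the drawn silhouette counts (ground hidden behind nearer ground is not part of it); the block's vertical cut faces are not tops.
2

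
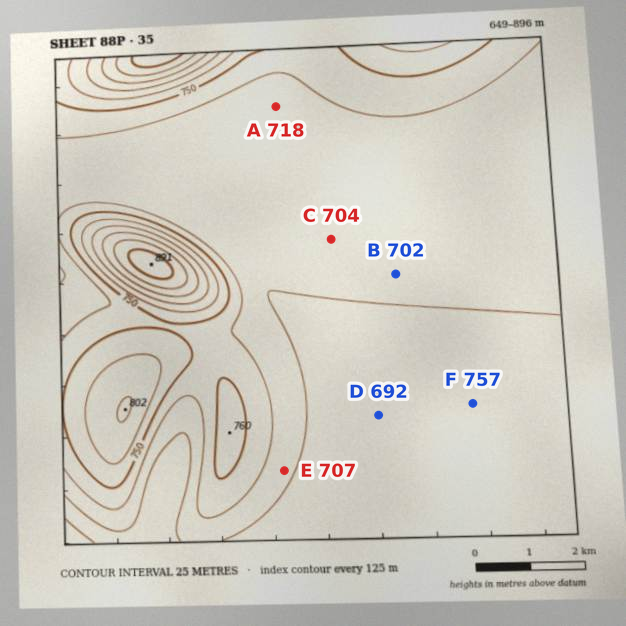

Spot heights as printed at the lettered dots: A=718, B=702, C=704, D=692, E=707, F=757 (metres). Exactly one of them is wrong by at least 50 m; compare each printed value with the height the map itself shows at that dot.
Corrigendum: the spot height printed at F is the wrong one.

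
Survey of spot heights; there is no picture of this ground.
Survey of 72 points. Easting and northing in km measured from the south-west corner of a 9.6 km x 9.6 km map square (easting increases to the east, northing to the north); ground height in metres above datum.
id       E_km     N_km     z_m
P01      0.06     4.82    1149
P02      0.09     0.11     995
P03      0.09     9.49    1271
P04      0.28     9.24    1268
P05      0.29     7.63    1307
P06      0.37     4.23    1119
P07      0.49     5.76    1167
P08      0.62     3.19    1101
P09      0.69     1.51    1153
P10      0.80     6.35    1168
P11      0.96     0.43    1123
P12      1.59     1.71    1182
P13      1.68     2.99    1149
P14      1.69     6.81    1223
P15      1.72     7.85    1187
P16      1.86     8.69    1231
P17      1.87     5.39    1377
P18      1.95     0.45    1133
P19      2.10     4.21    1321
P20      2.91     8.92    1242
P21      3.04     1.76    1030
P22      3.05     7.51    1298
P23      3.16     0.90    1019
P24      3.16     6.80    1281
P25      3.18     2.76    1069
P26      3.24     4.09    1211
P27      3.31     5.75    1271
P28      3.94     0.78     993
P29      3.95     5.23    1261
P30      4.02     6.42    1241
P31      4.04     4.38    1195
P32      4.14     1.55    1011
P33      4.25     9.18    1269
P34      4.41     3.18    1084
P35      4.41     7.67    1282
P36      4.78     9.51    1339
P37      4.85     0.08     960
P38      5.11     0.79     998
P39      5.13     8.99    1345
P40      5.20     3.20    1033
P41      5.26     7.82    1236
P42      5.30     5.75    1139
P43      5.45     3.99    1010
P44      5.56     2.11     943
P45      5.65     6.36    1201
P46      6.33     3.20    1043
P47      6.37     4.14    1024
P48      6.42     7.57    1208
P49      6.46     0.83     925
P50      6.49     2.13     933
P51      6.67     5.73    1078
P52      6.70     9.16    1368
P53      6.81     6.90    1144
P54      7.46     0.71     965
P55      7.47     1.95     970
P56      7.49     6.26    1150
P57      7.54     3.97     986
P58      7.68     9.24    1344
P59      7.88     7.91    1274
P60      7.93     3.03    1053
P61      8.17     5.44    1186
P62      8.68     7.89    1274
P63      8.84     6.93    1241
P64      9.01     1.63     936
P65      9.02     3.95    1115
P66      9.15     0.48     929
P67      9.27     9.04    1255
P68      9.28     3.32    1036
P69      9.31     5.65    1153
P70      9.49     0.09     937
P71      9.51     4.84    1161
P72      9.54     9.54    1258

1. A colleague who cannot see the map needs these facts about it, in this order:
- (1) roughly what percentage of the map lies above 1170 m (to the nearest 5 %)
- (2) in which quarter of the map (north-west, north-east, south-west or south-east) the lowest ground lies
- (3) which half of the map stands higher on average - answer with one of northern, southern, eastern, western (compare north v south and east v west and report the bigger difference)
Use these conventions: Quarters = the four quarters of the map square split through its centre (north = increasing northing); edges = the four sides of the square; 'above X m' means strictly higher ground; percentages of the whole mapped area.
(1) Ground above 1170 m makes up about 45 % of the sheet.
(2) Look to the south-east quarter for the lowest ground.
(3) The northern half stands higher on average than the southern half.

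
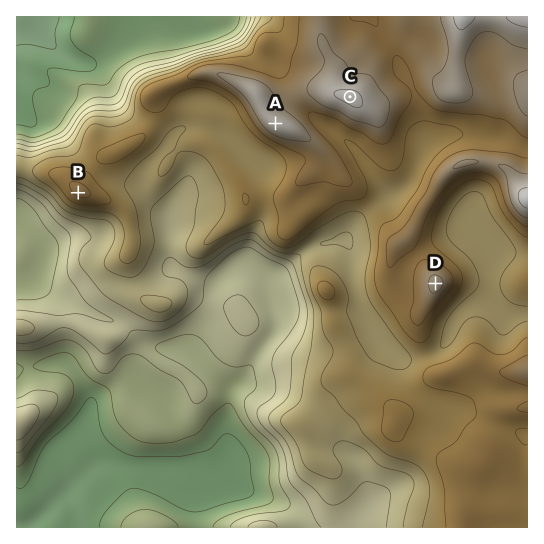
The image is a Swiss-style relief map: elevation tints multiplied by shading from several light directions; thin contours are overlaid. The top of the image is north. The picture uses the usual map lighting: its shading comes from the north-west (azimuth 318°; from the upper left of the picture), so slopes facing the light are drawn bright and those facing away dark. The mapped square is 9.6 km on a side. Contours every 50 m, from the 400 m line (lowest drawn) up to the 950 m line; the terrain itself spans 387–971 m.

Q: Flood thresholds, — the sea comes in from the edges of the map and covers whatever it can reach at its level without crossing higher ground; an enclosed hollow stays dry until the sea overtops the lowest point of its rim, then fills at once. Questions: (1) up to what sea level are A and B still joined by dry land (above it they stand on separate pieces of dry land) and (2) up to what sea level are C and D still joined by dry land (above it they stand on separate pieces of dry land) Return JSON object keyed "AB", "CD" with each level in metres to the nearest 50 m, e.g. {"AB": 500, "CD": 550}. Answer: {"AB": 800, "CD": 850}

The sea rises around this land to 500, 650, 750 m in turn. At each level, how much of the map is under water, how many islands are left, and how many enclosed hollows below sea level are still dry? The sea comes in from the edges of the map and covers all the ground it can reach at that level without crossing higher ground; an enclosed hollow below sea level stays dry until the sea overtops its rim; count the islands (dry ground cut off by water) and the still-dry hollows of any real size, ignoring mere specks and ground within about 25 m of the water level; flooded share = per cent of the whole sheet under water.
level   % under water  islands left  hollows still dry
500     15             0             0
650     36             0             0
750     54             0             0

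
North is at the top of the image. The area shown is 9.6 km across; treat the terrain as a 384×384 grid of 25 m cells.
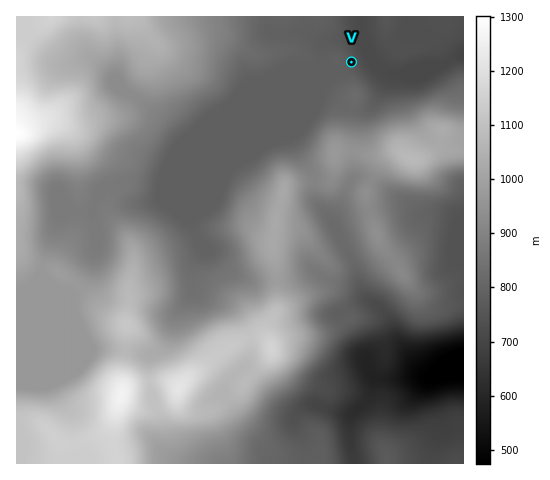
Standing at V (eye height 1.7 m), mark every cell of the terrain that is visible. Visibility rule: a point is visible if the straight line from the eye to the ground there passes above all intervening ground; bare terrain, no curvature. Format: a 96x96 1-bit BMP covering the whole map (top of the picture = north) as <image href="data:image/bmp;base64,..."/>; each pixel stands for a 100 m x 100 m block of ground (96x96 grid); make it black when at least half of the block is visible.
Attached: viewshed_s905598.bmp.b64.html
<image width="96" height="96" href="data:image/bmp;base64,Qk2+BAAAAAAAAD4AAAAoAAAAYAAAAGAAAAABAAEAAAAAAIAEAAATCwAAEwsAAAIAAAAAAAAA////AAAAAAAAAAAAAAAAAAAAAAAAAAAAAAAAAAAAAAAAAAAAAAAAAAAAAAAAAAAAAAAAAAAAAAAAAAAAAAAAAAAAAAAAAAAAAAAAAAAAAAAAAAAAAAAAAAAAAAAAAAAAAAAAAAAAAAAAAAAAAAAAAAAAAAAAAAAAAAAAAAAAAAAAAAAAAAAAAAAAAAAAAAAAAAAAAAAAAAAAAAAAAAAAAAAAAAAAAAAAAAAAAAAAAAAAAAAAAAAAAAAAAAAAAAAAAAAAAAAAAAAAAAAAAAAAAAAAAAAAAAAAAAAAAAAAAAAAAAAAAAAAAAAAAAAAAAAAAAAAAAAAAAAAAAAAAAAAAAAAAAAAAAAAAAAAAAAAAAAAAAAAAAAAAAAAAAAAAAAAAAAAAAAAAAAAAAAAAAAAAAAAAAAAAAAAAAAAAAAAAAAAAAAAAAAAAAAAAAAAAAAAAAAAAAAAAAAAAAAAAAAAAAAAAAAAAAAAAAAAAAAAAAAAAAAAAAAAAAAAAAAAAAAAAAAAAAAAAAAAAAAAAAAAAAAAAAAAAAAAAAAAAAAAAAAAAAAAAAAAAAAAAAAAAAAAAAAAAAAAAAAAAAAAAAAAAAAAAAAAAAAAAAAAAAAAAAAAAAAAAAAAAAAAAAAAAAAAAAAAAAAAAAAAAAAAAAAAAAAAAAAAAAAAAAAAAAAAAAAAAAAAAAAAAAAAAAAAAAAAAAAAAAAAAAAAAAAAAAAAAAAAAAAAAAAAAAAAAAAAAAAAAAAAAAAAAAAAAAAAAAAAAAAAAAAAAAAAAAAAAAAAAAAAAAAAAAAAAAAAAAAAAAAAAAAAAAAAAAAAAAAAAAAAAAAAAAAAAAAAAAAAAAAAAAAAAAAAAAAAAAAAAAAAAAAAAAAAAAAAAAAAAAAAAAAAAAAAAAAAAAAAAAAAAAAAAAAAAAAAAAAAAAAAAAAAAAAAAAAAAAAAAAAAAAAAAAAAAAAAAAAAAAAAAAAAAAAAAAAAAAAAAAAAAAAAAAAAAAAAAAAAAAAAAAAAAAAAAAAAAAAAAAAAAAAAAAAAAAAAAAAAAAAAAAAAAAAAAAAAAAAAAAAAAAAAAAAAAAAAAAAAAAAAAAA+AAAAAAAAAAAAAAD/gAAAAAAAAAAAAB//4AAAAAAAAAAAAD///AAAAAAAAAAAAB8f/wAAAAAAAAAAAAwP/+AAAAAAAAAAAAAH//kAAAAAAAAAAAAH//8AAAAAAAAAAAAD//8AAAAAAAAAAAAD/+AAAAAAAAAAAAAD/+AAAAAAAAAAAAAD//gAAAAAAAAAAAAH//4AAAAAAAAAAADn//4AAAAAAAAAAAH///8AAAAAAAAAAAH///8AAAAAAAAAAAH///8AAAAAAAAAAAH///8AAAAAAAAAAAH/5/8AAAAAAAAAAAH/8f4AAAAAAAAAAAH///AAAAAAAAAAAAH///AAAAAAAAAAAAH///AAAAAAAAAAAAP///gAAAAAAAAAAAf///gAAAAAAAAAAA//v/gAAAAAAAAAAB//H/gAAAAAAAAAAD//D/gAAAAAAAAAAH//D/A="/>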